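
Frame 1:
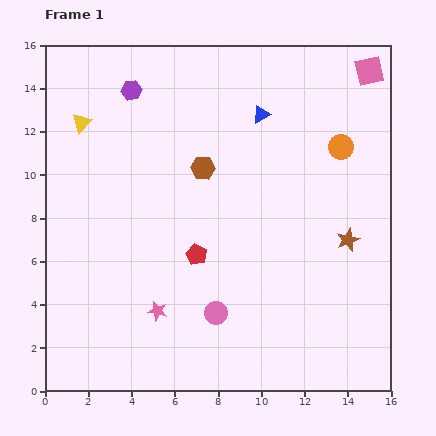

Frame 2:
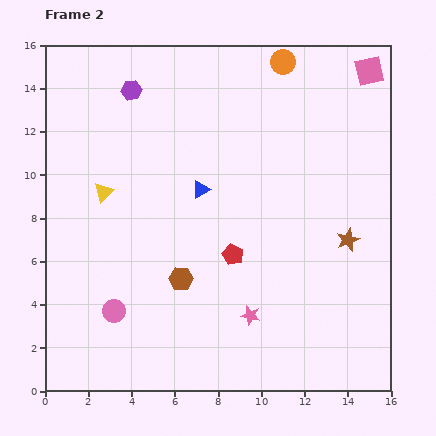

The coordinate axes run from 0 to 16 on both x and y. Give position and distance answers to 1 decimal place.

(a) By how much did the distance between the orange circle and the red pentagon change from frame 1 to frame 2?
+0.8

Distance in frame 1: 8.4. Distance in frame 2: 9.2.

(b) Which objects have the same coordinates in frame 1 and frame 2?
the pink square, the brown star, the purple hexagon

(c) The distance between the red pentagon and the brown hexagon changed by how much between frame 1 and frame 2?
-1.4

Distance in frame 1: 4.0. Distance in frame 2: 2.6.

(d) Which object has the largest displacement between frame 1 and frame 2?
the brown hexagon

(moved 5.2; next 4.7)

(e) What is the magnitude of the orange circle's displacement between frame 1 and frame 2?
4.7

The orange circle moved from (13.7, 11.3) to (11.0, 15.2), a distance of √(2.7² + 3.9²) ≈ 4.7.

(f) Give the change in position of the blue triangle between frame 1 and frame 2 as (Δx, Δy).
(-2.8, -3.5)

The blue triangle was at (10.0, 12.8) in frame 1 and (7.2, 9.3) in frame 2.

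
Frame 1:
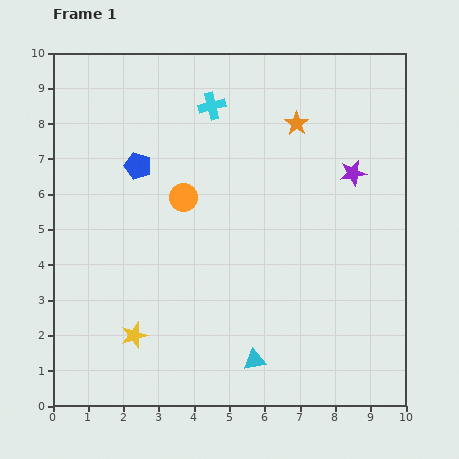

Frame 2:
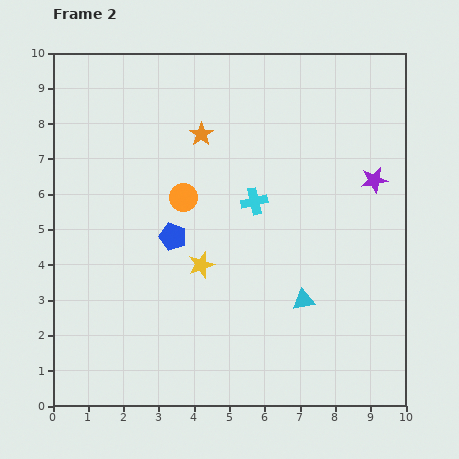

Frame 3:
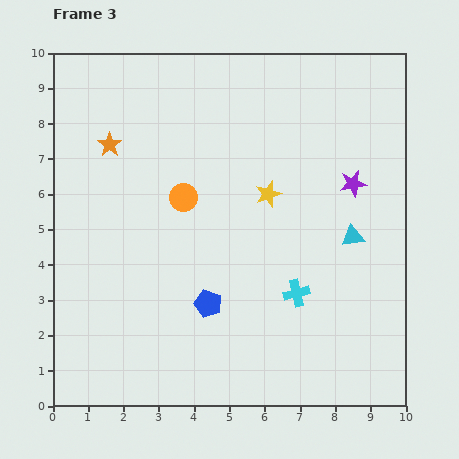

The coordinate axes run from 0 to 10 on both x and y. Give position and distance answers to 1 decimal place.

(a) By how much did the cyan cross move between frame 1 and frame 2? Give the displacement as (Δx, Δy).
(1.2, -2.7)

The cyan cross was at (4.5, 8.5) in frame 1 and (5.7, 5.8) in frame 2.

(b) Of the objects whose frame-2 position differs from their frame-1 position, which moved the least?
the purple star

(moved 0.6)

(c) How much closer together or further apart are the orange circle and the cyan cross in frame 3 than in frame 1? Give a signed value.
+1.5

Distance in frame 1: 2.7. Distance in frame 3: 4.2.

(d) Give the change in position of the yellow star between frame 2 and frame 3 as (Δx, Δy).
(1.9, 2.0)

The yellow star was at (4.2, 4.0) in frame 2 and (6.1, 6.0) in frame 3.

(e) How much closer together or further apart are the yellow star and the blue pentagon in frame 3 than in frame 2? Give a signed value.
+2.4

Distance in frame 2: 1.1. Distance in frame 3: 3.5.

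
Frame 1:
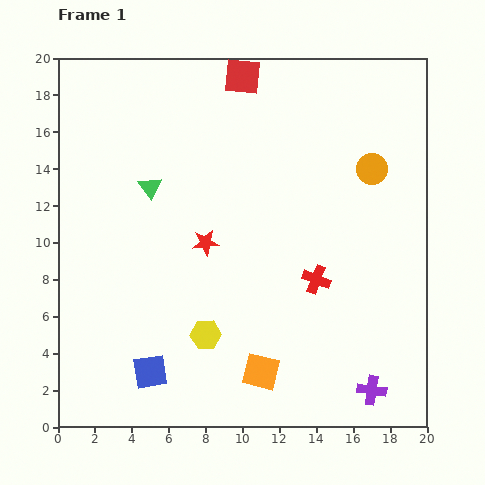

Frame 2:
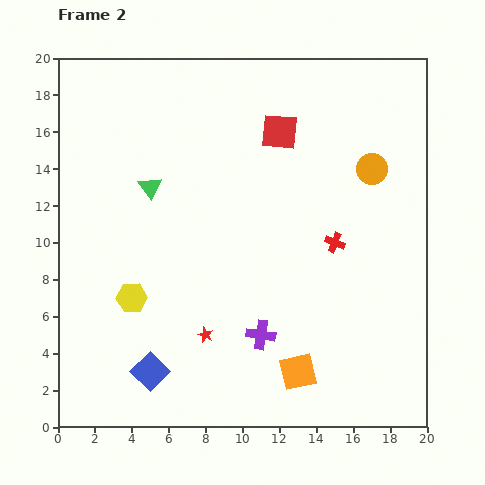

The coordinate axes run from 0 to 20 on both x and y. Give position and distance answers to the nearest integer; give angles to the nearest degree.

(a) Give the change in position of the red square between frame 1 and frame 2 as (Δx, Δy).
(2, -3)

The red square was at (10, 19) in frame 1 and (12, 16) in frame 2.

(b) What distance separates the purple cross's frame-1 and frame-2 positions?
7

The purple cross moved from (17, 2) to (11, 5), a distance of √(6² + 3²) ≈ 7.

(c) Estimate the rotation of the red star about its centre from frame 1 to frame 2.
29° clockwise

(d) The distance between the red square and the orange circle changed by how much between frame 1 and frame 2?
-4

Distance in frame 1: 9. Distance in frame 2: 5.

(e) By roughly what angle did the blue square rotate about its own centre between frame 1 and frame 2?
36° counter-clockwise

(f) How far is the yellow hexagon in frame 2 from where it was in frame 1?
4

The yellow hexagon moved from (8, 5) to (4, 7), a distance of √(4² + 2²) ≈ 4.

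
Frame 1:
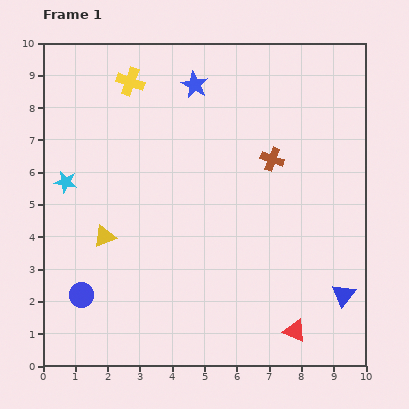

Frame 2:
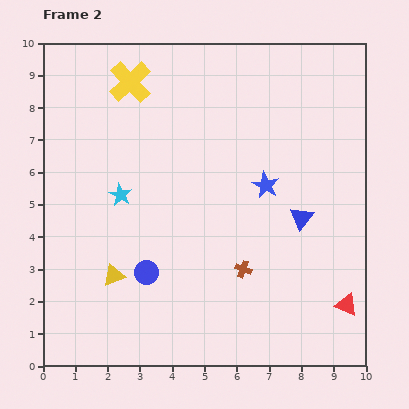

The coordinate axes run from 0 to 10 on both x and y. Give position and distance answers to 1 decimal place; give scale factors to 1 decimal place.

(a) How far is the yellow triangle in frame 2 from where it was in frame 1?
1.2

The yellow triangle moved from (1.9, 4.0) to (2.2, 2.8), a distance of √(0.3² + 1.2²) ≈ 1.2.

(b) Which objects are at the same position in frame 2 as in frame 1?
the yellow cross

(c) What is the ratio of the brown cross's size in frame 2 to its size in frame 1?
0.7×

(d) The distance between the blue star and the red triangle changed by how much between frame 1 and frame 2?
-3.7

Distance in frame 1: 8.2. Distance in frame 2: 4.5.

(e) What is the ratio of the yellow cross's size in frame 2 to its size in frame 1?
1.5×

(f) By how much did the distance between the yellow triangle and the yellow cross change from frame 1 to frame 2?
+1.1

Distance in frame 1: 4.9. Distance in frame 2: 6.0.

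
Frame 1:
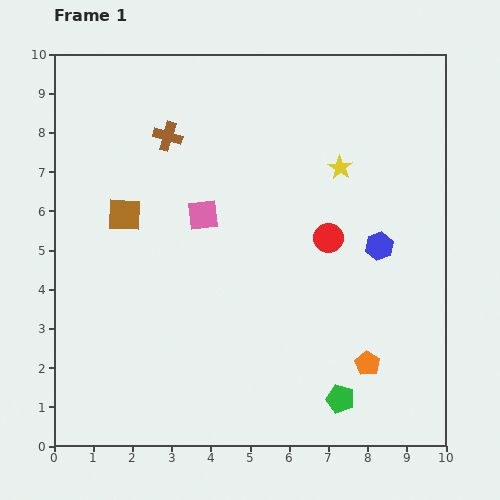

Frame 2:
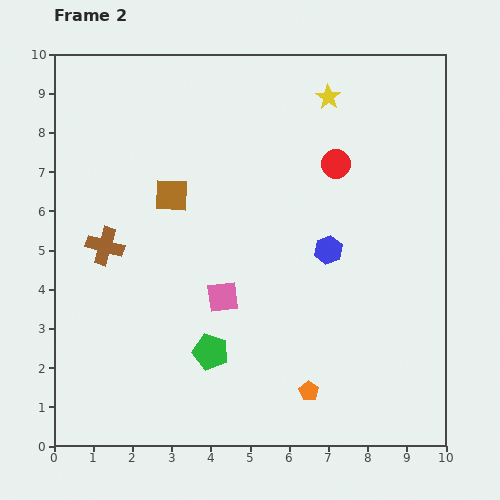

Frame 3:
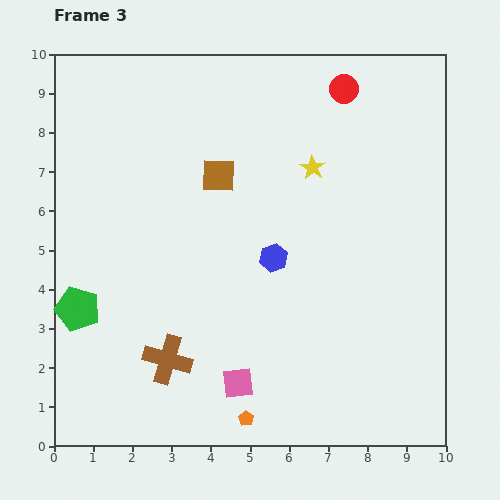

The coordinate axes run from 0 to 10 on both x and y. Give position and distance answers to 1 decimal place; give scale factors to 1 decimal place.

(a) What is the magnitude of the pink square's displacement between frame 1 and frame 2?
2.2

The pink square moved from (3.8, 5.9) to (4.3, 3.8), a distance of √(0.5² + 2.1²) ≈ 2.2.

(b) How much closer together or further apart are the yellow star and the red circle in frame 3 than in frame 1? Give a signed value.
+0.4

Distance in frame 1: 1.8. Distance in frame 3: 2.2.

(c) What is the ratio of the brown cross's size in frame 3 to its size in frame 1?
1.7×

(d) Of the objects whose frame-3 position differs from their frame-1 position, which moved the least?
the yellow star

(moved 0.7)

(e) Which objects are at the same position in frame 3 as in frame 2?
none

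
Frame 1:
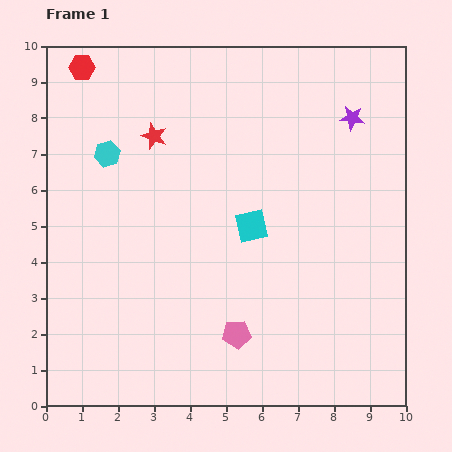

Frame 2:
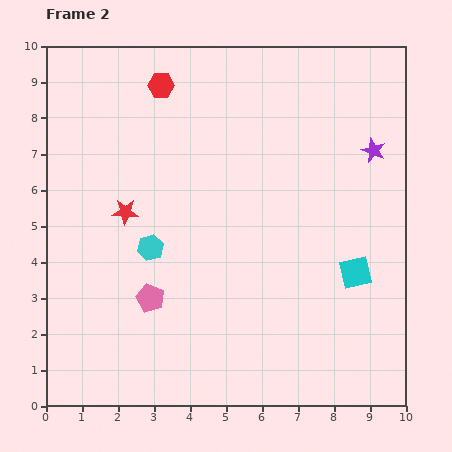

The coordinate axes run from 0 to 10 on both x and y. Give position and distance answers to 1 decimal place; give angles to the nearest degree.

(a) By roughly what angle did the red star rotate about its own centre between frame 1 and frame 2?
16° counter-clockwise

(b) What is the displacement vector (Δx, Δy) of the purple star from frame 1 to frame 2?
(0.6, -0.9)

The purple star was at (8.5, 8.0) in frame 1 and (9.1, 7.1) in frame 2.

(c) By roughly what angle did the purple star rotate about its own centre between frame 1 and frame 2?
15° clockwise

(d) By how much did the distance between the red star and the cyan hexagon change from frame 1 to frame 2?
-0.2

Distance in frame 1: 1.4. Distance in frame 2: 1.2.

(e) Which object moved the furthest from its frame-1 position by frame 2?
the cyan square

(moved 3.2; next 2.9)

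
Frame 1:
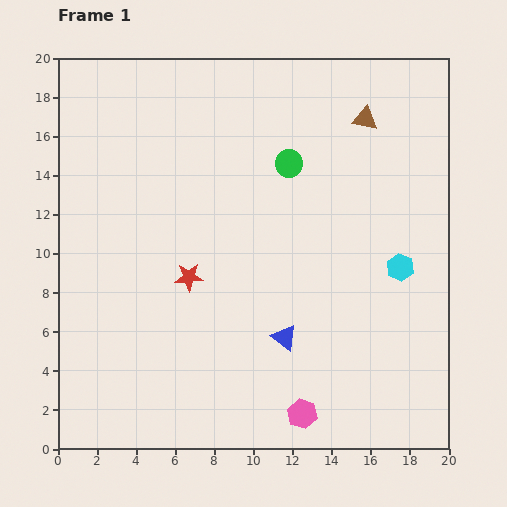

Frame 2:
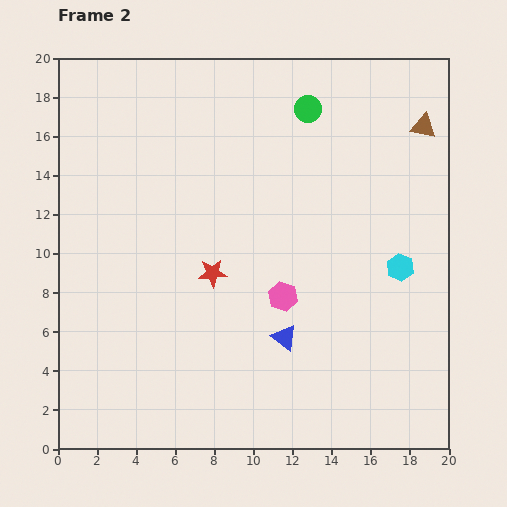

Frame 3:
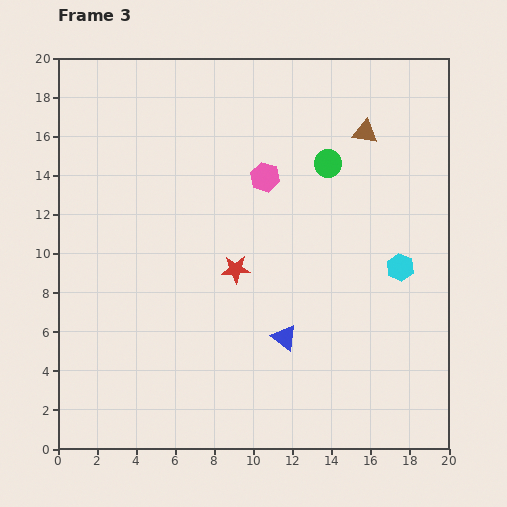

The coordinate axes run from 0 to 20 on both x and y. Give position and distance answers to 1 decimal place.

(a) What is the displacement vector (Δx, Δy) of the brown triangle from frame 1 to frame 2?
(3.0, -0.4)

The brown triangle was at (15.7, 16.9) in frame 1 and (18.7, 16.5) in frame 2.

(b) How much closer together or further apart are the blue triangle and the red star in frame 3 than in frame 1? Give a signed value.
-1.5

Distance in frame 1: 5.8. Distance in frame 3: 4.3.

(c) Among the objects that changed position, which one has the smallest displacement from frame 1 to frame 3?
the brown triangle

(moved 0.7)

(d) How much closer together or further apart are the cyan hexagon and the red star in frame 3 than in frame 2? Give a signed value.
-1.2

Distance in frame 2: 9.6. Distance in frame 3: 8.4.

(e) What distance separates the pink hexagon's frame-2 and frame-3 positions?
6.2

The pink hexagon moved from (11.5, 7.8) to (10.6, 13.9), a distance of √(0.9² + 6.1²) ≈ 6.2.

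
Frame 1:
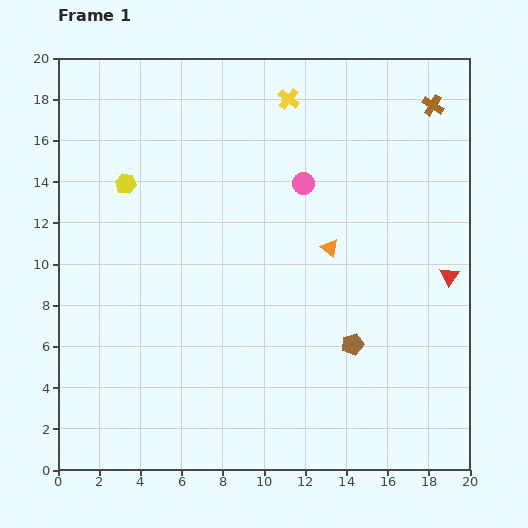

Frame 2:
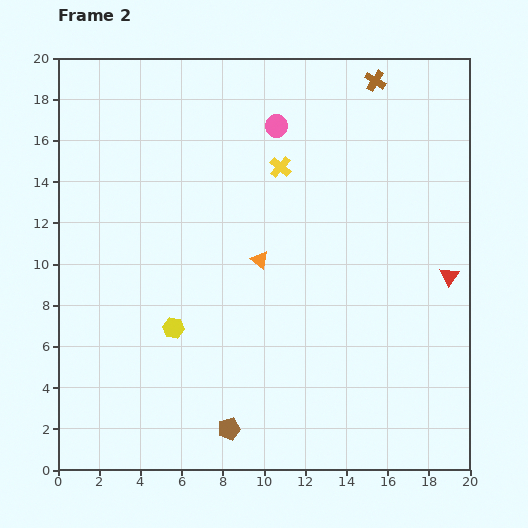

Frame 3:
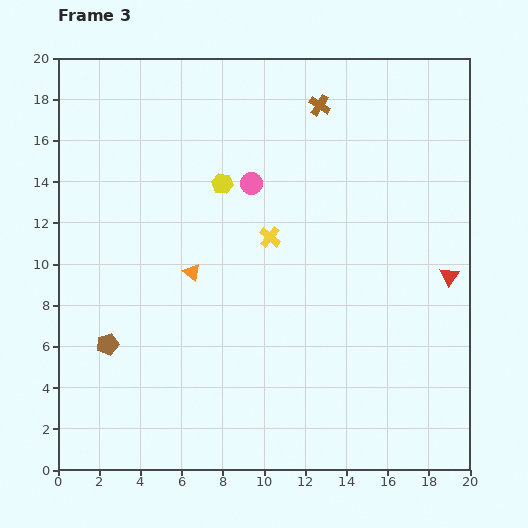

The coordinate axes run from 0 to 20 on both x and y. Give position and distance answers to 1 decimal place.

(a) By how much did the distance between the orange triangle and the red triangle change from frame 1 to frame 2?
+3.2

Distance in frame 1: 6.0. Distance in frame 2: 9.2.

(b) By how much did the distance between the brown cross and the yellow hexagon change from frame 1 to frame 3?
-9.4

Distance in frame 1: 15.4. Distance in frame 3: 6.0.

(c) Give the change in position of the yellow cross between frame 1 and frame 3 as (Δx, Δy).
(-0.9, -6.7)

The yellow cross was at (11.2, 18.0) in frame 1 and (10.3, 11.3) in frame 3.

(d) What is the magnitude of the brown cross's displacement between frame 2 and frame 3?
3.0

The brown cross moved from (15.4, 18.9) to (12.7, 17.7), a distance of √(2.7² + 1.2²) ≈ 3.0.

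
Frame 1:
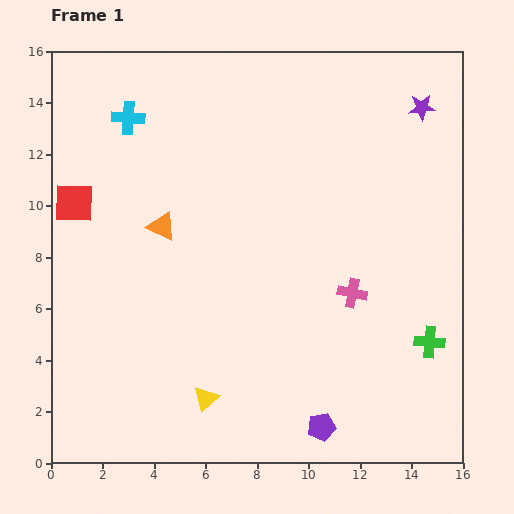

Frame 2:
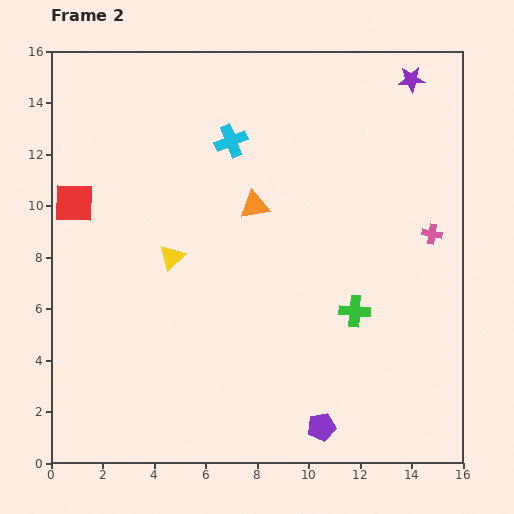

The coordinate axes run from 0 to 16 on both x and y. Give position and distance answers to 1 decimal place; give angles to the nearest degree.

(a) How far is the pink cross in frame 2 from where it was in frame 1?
3.9

The pink cross moved from (11.7, 6.6) to (14.8, 8.9), a distance of √(3.1² + 2.3²) ≈ 3.9.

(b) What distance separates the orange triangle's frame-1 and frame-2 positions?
3.7

The orange triangle moved from (4.3, 9.2) to (7.9, 10.0), a distance of √(3.6² + 0.8²) ≈ 3.7.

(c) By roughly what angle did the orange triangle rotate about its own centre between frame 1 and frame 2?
36° counter-clockwise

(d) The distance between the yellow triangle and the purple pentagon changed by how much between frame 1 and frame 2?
+4.2

Distance in frame 1: 4.6. Distance in frame 2: 8.8.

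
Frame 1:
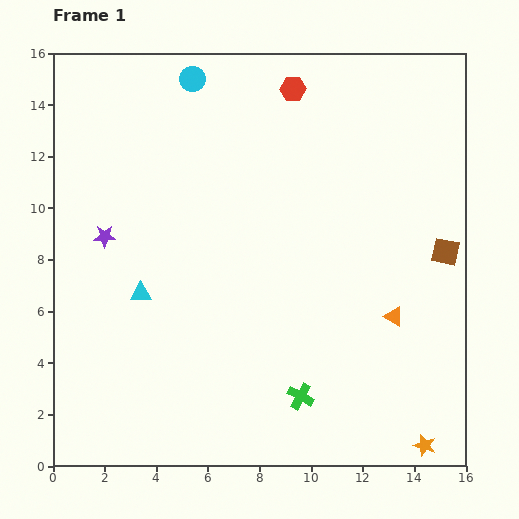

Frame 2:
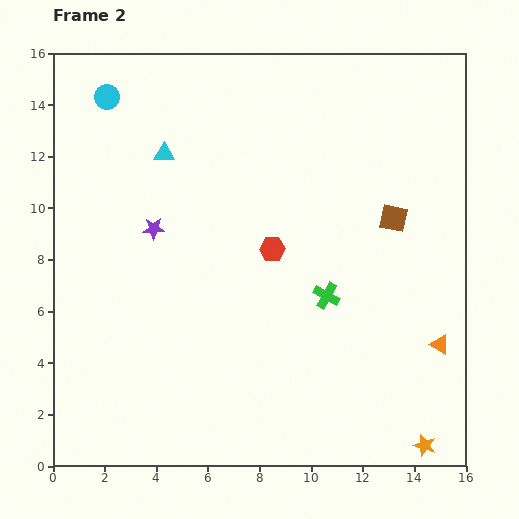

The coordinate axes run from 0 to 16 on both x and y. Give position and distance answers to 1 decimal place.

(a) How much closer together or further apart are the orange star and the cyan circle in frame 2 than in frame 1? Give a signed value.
+1.5

Distance in frame 1: 16.8. Distance in frame 2: 18.3.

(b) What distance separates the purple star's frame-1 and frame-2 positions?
1.9

The purple star moved from (2.0, 8.9) to (3.9, 9.2), a distance of √(1.9² + 0.3²) ≈ 1.9.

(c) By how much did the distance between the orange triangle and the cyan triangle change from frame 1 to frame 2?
+3.2

Distance in frame 1: 9.8. Distance in frame 2: 13.0.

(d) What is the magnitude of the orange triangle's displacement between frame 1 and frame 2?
2.1

The orange triangle moved from (13.2, 5.8) to (15.0, 4.7), a distance of √(1.8² + 1.1²) ≈ 2.1.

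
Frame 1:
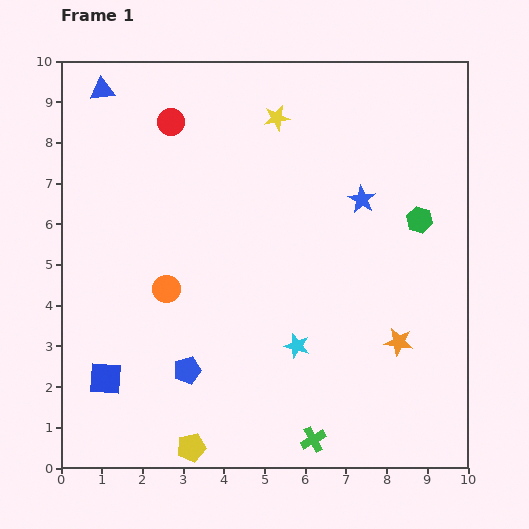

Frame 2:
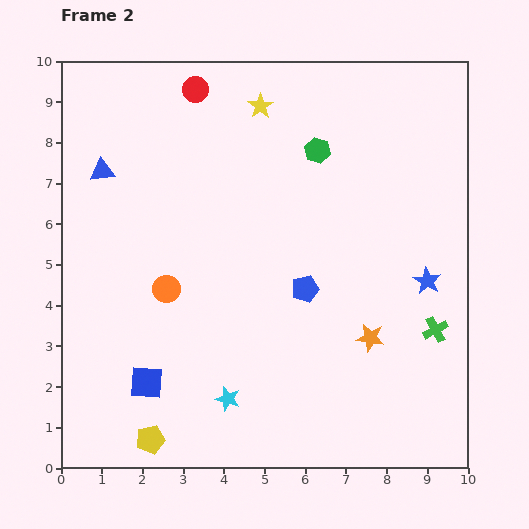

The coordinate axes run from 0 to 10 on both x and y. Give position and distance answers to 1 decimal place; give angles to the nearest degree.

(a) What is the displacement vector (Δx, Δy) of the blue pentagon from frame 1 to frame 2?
(2.9, 2.0)

The blue pentagon was at (3.1, 2.4) in frame 1 and (6.0, 4.4) in frame 2.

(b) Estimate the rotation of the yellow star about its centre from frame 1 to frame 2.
21° counter-clockwise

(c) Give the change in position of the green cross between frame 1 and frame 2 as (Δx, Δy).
(3.0, 2.7)

The green cross was at (6.2, 0.7) in frame 1 and (9.2, 3.4) in frame 2.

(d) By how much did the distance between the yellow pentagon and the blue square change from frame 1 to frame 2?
-1.3

Distance in frame 1: 2.7. Distance in frame 2: 1.4.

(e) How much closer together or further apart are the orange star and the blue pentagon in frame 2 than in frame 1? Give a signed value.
-3.2

Distance in frame 1: 5.2. Distance in frame 2: 2.0.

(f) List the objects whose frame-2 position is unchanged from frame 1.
the orange circle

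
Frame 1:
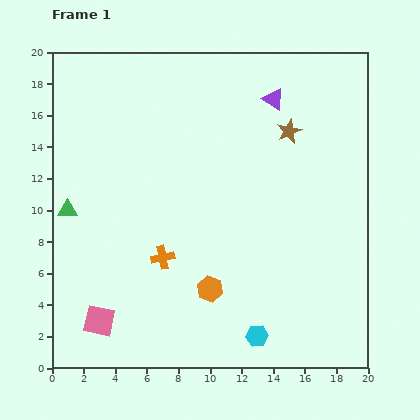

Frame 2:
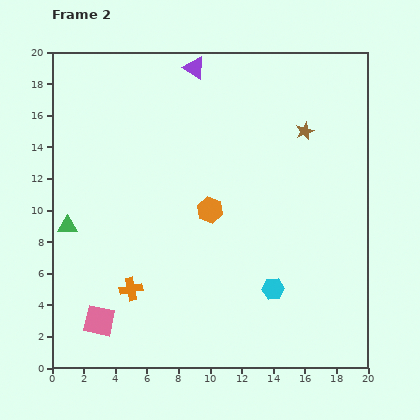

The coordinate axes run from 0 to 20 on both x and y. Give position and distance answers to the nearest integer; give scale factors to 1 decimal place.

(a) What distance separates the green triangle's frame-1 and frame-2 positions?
1

The green triangle moved from (1, 10) to (1, 9), a distance of √(0² + 1²) ≈ 1.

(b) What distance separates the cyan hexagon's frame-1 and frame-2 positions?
3

The cyan hexagon moved from (13, 2) to (14, 5), a distance of √(1² + 3²) ≈ 3.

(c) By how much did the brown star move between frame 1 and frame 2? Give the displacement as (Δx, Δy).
(1, 0)

The brown star was at (15, 15) in frame 1 and (16, 15) in frame 2.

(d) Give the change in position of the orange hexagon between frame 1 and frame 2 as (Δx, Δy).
(0, 5)

The orange hexagon was at (10, 5) in frame 1 and (10, 10) in frame 2.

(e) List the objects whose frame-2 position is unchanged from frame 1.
the pink square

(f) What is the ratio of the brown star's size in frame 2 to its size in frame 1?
0.7×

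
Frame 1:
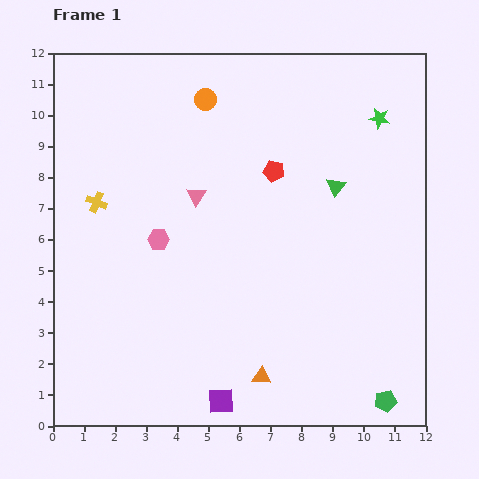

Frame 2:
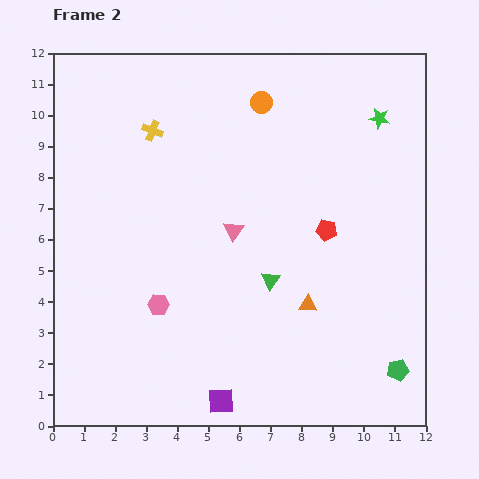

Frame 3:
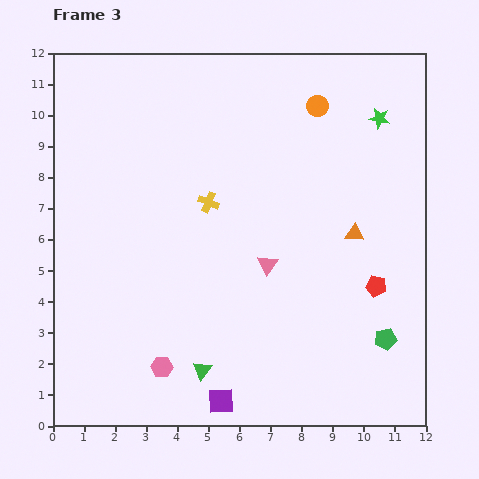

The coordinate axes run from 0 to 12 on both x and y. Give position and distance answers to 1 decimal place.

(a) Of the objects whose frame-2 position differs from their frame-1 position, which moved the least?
the green pentagon

(moved 1.1)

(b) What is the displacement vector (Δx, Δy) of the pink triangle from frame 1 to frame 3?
(2.3, -2.2)

The pink triangle was at (4.6, 7.4) in frame 1 and (6.9, 5.2) in frame 3.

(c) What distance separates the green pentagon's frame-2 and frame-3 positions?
1.1

The green pentagon moved from (11.1, 1.8) to (10.7, 2.8), a distance of √(0.4² + 1.0²) ≈ 1.1.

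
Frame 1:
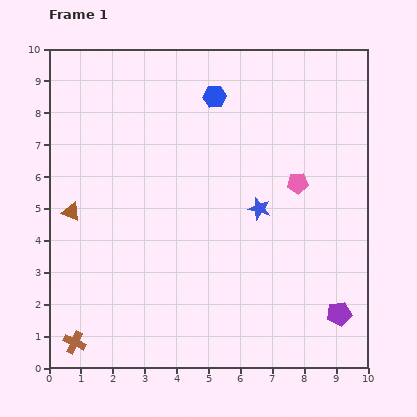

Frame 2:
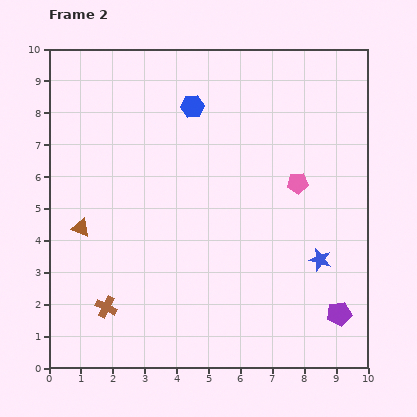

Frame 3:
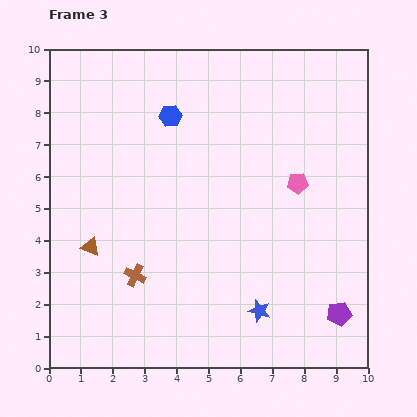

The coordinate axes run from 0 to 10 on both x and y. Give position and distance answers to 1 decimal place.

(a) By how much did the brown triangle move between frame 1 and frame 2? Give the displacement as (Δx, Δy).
(0.3, -0.5)

The brown triangle was at (0.7, 4.9) in frame 1 and (1.0, 4.4) in frame 2.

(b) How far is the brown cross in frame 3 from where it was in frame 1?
2.8

The brown cross moved from (0.8, 0.8) to (2.7, 2.9), a distance of √(1.9² + 2.1²) ≈ 2.8.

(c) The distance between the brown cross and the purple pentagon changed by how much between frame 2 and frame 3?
-0.8

Distance in frame 2: 7.3. Distance in frame 3: 6.5.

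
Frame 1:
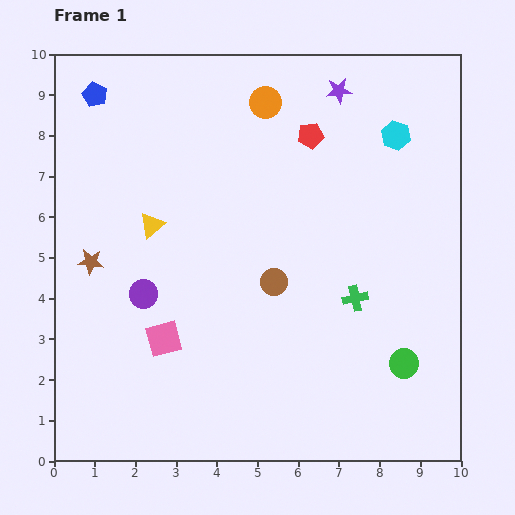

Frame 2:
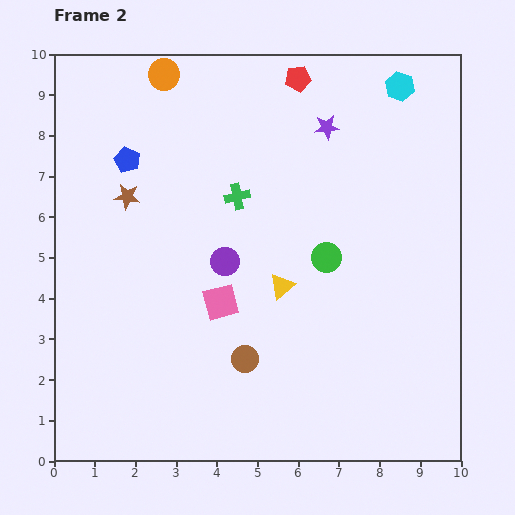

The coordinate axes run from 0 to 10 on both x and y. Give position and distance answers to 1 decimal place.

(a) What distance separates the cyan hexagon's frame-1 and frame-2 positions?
1.2

The cyan hexagon moved from (8.4, 8.0) to (8.5, 9.2), a distance of √(0.1² + 1.2²) ≈ 1.2.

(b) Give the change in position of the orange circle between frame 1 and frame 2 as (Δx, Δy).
(-2.5, 0.7)

The orange circle was at (5.2, 8.8) in frame 1 and (2.7, 9.5) in frame 2.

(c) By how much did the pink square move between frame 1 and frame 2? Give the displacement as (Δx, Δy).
(1.4, 0.9)

The pink square was at (2.7, 3.0) in frame 1 and (4.1, 3.9) in frame 2.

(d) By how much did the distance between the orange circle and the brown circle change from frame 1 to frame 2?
+2.9

Distance in frame 1: 4.4. Distance in frame 2: 7.3.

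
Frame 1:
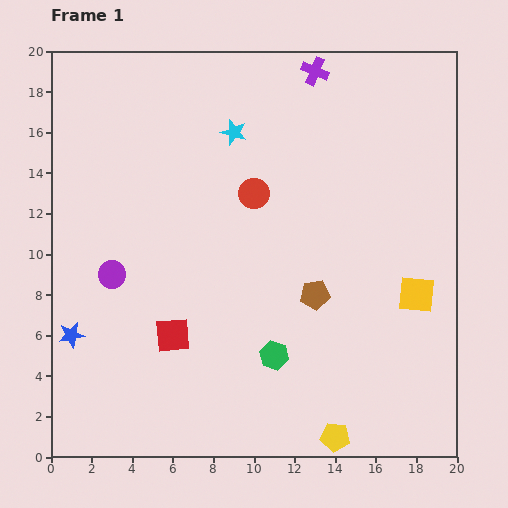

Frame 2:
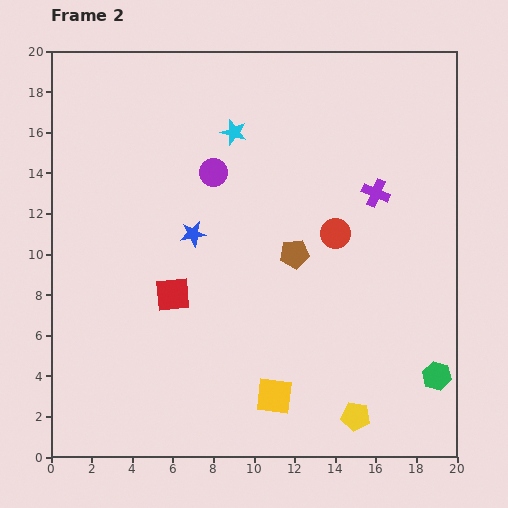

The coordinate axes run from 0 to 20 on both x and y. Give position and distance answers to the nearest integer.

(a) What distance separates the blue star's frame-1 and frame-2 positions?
8

The blue star moved from (1, 6) to (7, 11), a distance of √(6² + 5²) ≈ 8.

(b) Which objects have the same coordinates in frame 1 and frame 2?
the cyan star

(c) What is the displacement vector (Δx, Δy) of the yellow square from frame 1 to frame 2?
(-7, -5)

The yellow square was at (18, 8) in frame 1 and (11, 3) in frame 2.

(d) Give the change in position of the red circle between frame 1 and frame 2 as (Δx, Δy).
(4, -2)

The red circle was at (10, 13) in frame 1 and (14, 11) in frame 2.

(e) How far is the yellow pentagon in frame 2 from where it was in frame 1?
1

The yellow pentagon moved from (14, 1) to (15, 2), a distance of √(1² + 1²) ≈ 1.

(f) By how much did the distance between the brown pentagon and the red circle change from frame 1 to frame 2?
-4

Distance in frame 1: 6. Distance in frame 2: 2.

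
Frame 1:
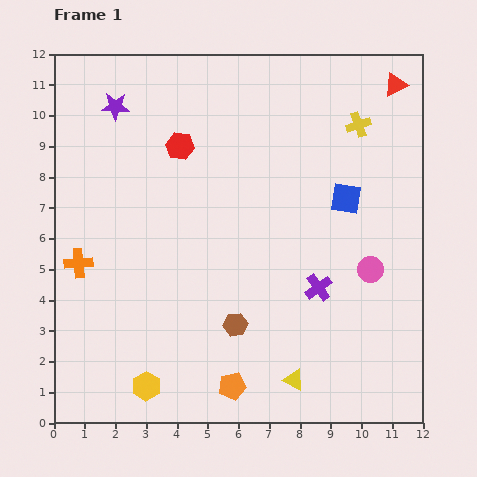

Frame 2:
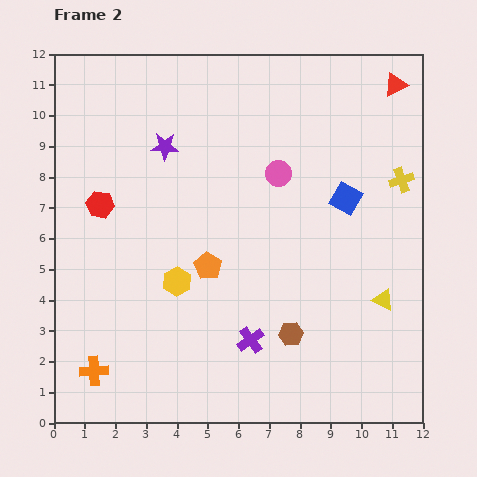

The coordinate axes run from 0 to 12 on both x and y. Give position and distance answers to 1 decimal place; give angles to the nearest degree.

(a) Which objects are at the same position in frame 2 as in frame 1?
the red triangle, the blue square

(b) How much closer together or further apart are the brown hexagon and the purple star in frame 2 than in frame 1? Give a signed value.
-0.8

Distance in frame 1: 8.1. Distance in frame 2: 7.3.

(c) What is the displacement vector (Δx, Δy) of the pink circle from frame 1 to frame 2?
(-3.0, 3.1)

The pink circle was at (10.3, 5.0) in frame 1 and (7.3, 8.1) in frame 2.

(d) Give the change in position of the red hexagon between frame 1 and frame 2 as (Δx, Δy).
(-2.6, -1.9)

The red hexagon was at (4.1, 9.0) in frame 1 and (1.5, 7.1) in frame 2.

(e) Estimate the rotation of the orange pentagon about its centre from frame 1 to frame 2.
30° counter-clockwise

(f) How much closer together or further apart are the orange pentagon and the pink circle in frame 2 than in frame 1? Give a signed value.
-2.1

Distance in frame 1: 5.9. Distance in frame 2: 3.8.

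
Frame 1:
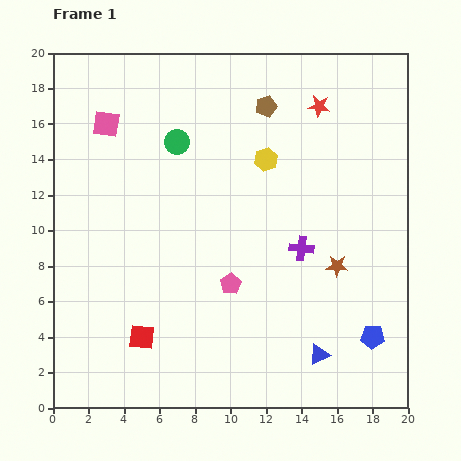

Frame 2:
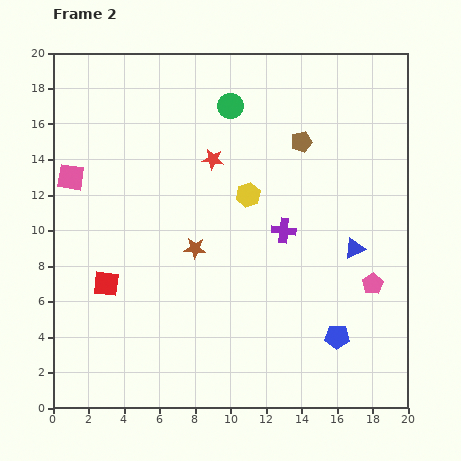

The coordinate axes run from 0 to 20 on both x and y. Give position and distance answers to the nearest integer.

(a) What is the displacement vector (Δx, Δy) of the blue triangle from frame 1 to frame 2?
(2, 6)

The blue triangle was at (15, 3) in frame 1 and (17, 9) in frame 2.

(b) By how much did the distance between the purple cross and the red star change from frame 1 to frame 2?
-2

Distance in frame 1: 8. Distance in frame 2: 6.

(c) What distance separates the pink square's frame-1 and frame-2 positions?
4

The pink square moved from (3, 16) to (1, 13), a distance of √(2² + 3²) ≈ 4.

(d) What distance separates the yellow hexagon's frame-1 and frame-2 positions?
2

The yellow hexagon moved from (12, 14) to (11, 12), a distance of √(1² + 2²) ≈ 2.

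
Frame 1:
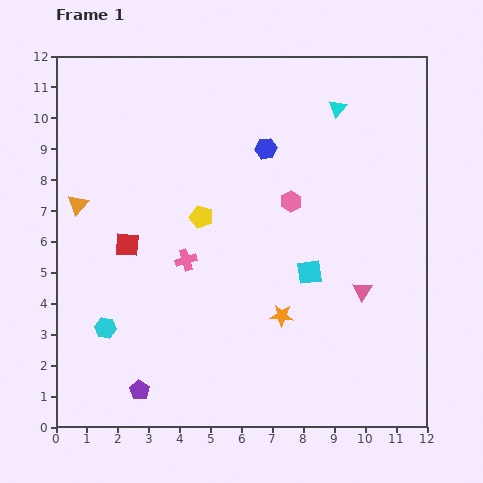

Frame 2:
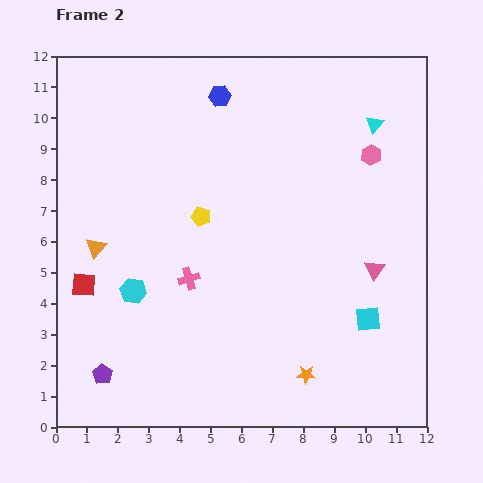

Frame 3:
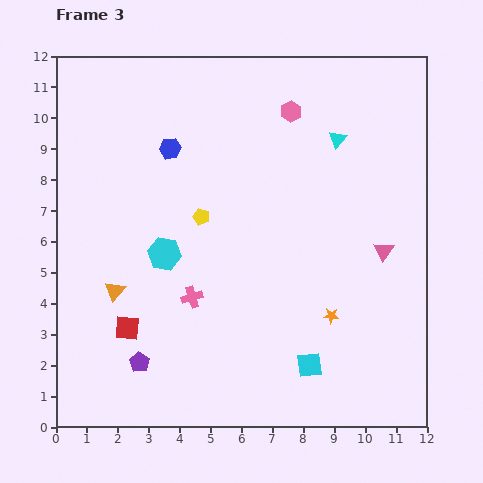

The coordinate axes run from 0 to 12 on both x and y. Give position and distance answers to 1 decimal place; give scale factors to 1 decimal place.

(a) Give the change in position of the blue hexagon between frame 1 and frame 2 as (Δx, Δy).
(-1.5, 1.7)

The blue hexagon was at (6.8, 9.0) in frame 1 and (5.3, 10.7) in frame 2.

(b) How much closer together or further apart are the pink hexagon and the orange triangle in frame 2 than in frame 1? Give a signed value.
+2.5

Distance in frame 1: 6.9. Distance in frame 2: 9.4.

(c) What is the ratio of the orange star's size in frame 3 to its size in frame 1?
0.7×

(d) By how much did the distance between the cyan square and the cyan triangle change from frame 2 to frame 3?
+1.1

Distance in frame 2: 6.3. Distance in frame 3: 7.4.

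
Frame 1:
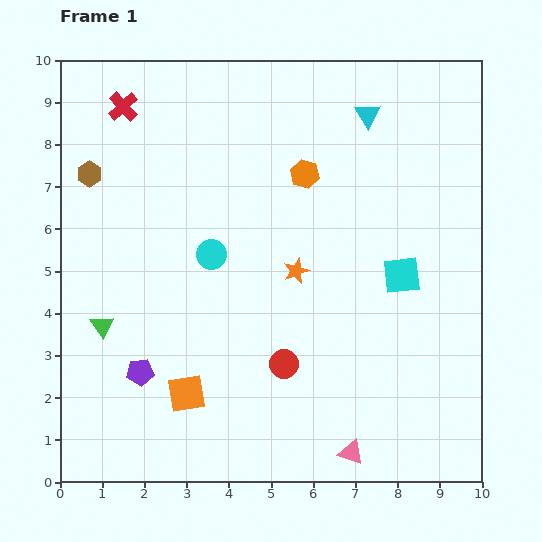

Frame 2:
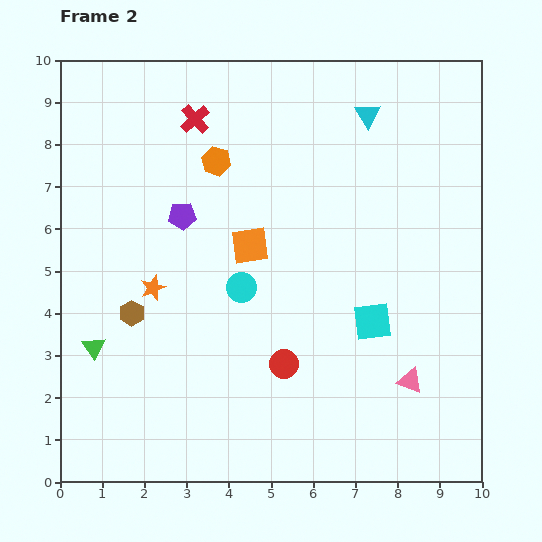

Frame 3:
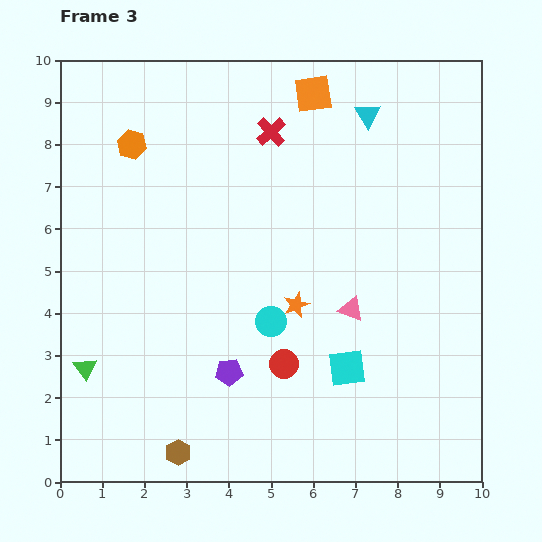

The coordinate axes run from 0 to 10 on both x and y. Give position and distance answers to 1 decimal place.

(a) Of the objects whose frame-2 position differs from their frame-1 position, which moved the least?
the green triangle

(moved 0.5)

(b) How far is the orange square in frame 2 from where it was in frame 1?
3.8

The orange square moved from (3.0, 2.1) to (4.5, 5.6), a distance of √(1.5² + 3.5²) ≈ 3.8.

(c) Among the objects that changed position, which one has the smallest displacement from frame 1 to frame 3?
the orange star

(moved 0.8)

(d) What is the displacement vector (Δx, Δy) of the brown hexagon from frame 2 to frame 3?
(1.1, -3.3)

The brown hexagon was at (1.7, 4.0) in frame 2 and (2.8, 0.7) in frame 3.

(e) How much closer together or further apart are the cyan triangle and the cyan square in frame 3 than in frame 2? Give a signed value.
+1.1

Distance in frame 2: 4.9. Distance in frame 3: 6.0.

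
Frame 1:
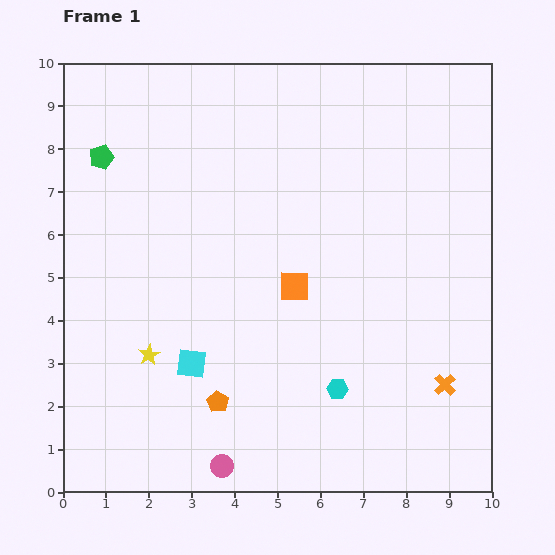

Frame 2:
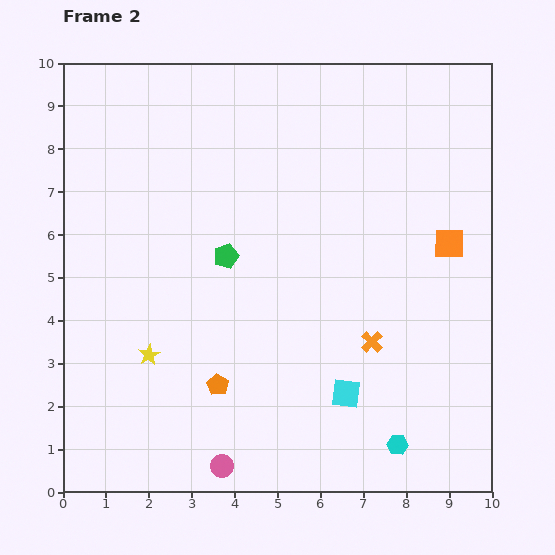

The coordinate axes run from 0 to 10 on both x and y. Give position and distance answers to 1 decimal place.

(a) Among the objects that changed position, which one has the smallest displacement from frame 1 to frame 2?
the orange pentagon

(moved 0.4)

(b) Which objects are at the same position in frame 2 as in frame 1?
the pink circle, the yellow star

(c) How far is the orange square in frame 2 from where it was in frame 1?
3.7

The orange square moved from (5.4, 4.8) to (9.0, 5.8), a distance of √(3.6² + 1.0²) ≈ 3.7.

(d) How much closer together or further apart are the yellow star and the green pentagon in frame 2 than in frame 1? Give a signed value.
-1.8

Distance in frame 1: 4.7. Distance in frame 2: 2.9.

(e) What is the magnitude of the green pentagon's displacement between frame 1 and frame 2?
3.7

The green pentagon moved from (0.9, 7.8) to (3.8, 5.5), a distance of √(2.9² + 2.3²) ≈ 3.7.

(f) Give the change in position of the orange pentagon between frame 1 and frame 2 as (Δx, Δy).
(0.0, 0.4)

The orange pentagon was at (3.6, 2.1) in frame 1 and (3.6, 2.5) in frame 2.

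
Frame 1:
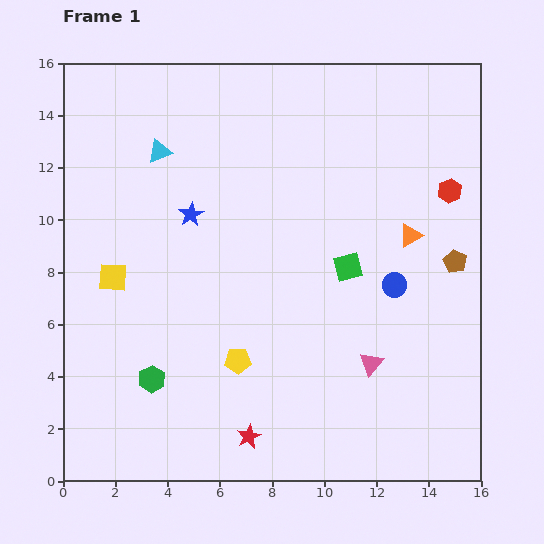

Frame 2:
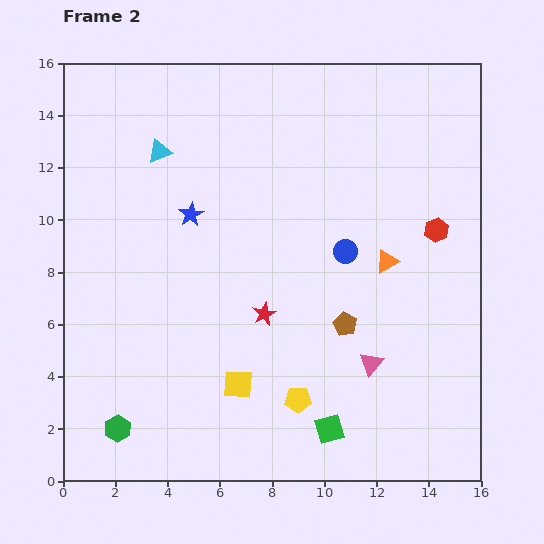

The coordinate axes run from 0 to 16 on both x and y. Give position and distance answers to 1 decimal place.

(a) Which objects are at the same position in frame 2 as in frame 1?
the blue star, the cyan triangle, the pink triangle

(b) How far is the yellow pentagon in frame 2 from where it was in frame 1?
2.7

The yellow pentagon moved from (6.7, 4.6) to (9.0, 3.1), a distance of √(2.3² + 1.5²) ≈ 2.7.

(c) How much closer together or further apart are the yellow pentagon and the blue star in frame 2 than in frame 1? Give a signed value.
+2.3

Distance in frame 1: 5.9. Distance in frame 2: 8.2.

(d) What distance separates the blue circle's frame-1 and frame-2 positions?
2.3

The blue circle moved from (12.7, 7.5) to (10.8, 8.8), a distance of √(1.9² + 1.3²) ≈ 2.3.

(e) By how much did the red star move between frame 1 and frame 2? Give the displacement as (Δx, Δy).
(0.6, 4.7)

The red star was at (7.1, 1.7) in frame 1 and (7.7, 6.4) in frame 2.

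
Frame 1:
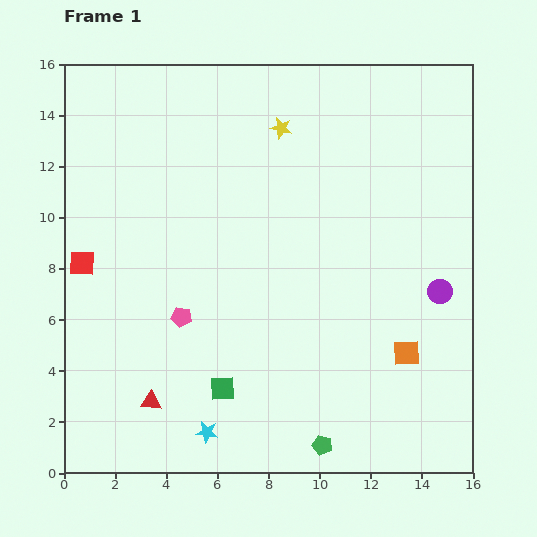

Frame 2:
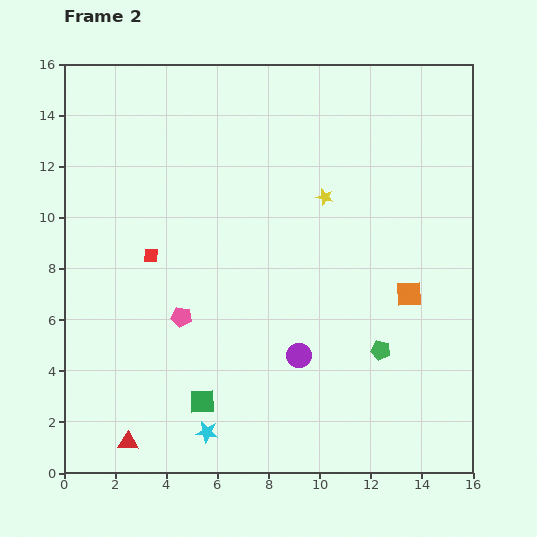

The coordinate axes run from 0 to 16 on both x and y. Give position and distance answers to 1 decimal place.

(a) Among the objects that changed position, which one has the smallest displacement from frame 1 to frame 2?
the green square

(moved 0.9)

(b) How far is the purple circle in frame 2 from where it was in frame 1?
6.0

The purple circle moved from (14.7, 7.1) to (9.2, 4.6), a distance of √(5.5² + 2.5²) ≈ 6.0.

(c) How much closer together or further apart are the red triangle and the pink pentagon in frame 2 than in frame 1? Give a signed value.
+1.8

Distance in frame 1: 3.5. Distance in frame 2: 5.3.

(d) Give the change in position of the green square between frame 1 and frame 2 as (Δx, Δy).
(-0.8, -0.5)

The green square was at (6.2, 3.3) in frame 1 and (5.4, 2.8) in frame 2.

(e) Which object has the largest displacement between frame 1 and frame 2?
the purple circle

(moved 6.0; next 4.4)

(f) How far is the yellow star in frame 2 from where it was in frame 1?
3.2

The yellow star moved from (8.5, 13.5) to (10.2, 10.8), a distance of √(1.7² + 2.7²) ≈ 3.2.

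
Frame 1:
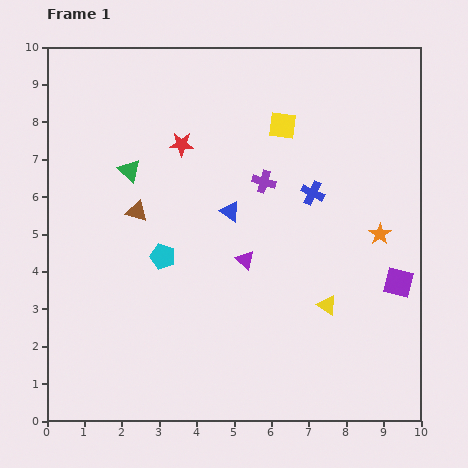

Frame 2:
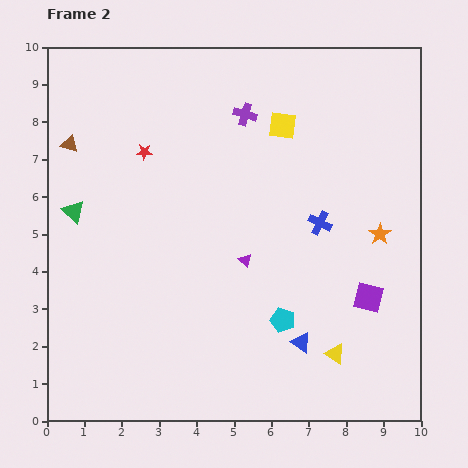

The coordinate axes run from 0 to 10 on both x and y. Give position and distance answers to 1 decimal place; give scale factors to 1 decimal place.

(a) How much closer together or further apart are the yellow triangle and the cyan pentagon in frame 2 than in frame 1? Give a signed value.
-2.9

Distance in frame 1: 4.6. Distance in frame 2: 1.7.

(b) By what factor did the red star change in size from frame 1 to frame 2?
0.7×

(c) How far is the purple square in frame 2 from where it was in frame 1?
0.9

The purple square moved from (9.4, 3.7) to (8.6, 3.3), a distance of √(0.8² + 0.4²) ≈ 0.9.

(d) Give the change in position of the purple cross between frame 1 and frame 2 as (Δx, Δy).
(-0.5, 1.8)

The purple cross was at (5.8, 6.4) in frame 1 and (5.3, 8.2) in frame 2.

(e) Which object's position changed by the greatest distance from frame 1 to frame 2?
the blue triangle

(moved 4.0; next 3.6)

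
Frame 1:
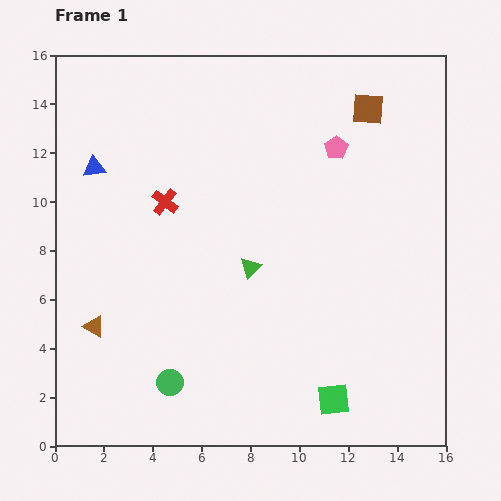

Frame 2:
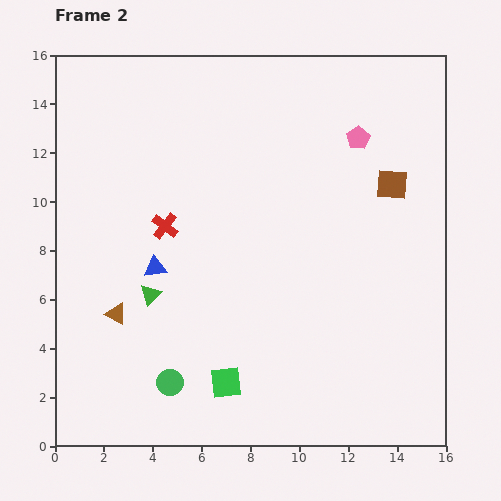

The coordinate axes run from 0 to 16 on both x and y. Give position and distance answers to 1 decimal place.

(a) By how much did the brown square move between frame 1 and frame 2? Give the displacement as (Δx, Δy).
(1.0, -3.1)

The brown square was at (12.8, 13.8) in frame 1 and (13.8, 10.7) in frame 2.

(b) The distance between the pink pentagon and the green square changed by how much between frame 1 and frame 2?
+1.1

Distance in frame 1: 10.3. Distance in frame 2: 11.4.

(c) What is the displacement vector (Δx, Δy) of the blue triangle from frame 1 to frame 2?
(2.5, -4.1)

The blue triangle was at (1.6, 11.4) in frame 1 and (4.1, 7.3) in frame 2.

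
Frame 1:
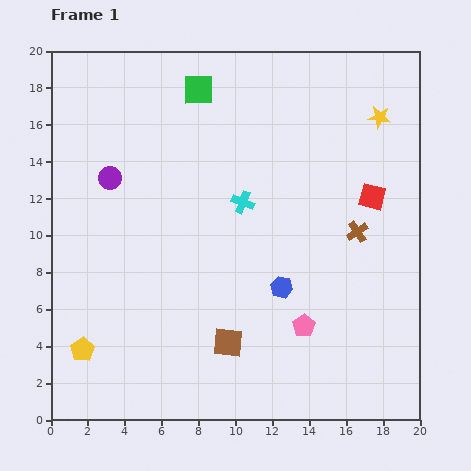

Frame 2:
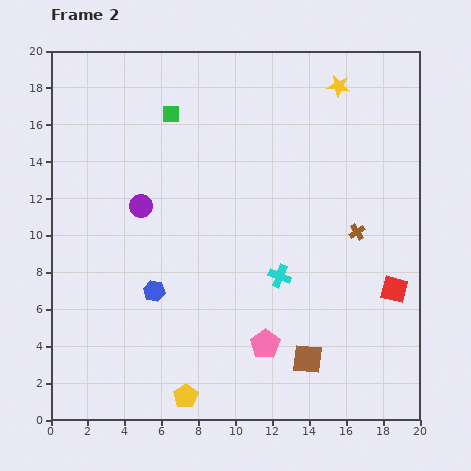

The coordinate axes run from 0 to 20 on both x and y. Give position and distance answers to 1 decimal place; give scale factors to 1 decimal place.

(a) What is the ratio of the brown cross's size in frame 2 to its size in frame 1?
0.8×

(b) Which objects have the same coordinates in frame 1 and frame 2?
the brown cross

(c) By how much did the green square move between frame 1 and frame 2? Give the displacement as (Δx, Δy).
(-1.5, -1.3)

The green square was at (8.0, 17.9) in frame 1 and (6.5, 16.6) in frame 2.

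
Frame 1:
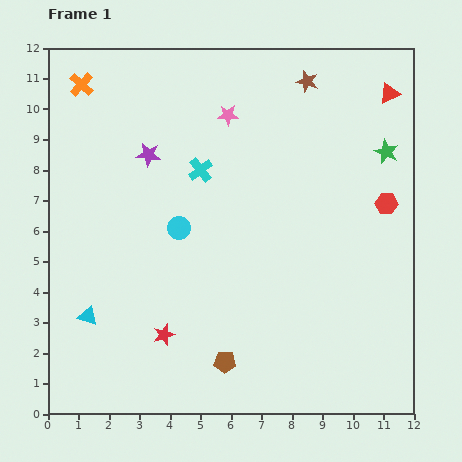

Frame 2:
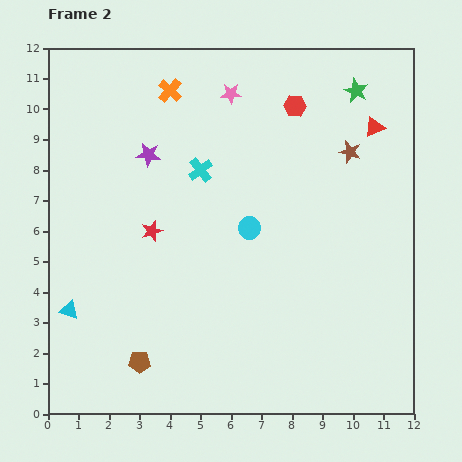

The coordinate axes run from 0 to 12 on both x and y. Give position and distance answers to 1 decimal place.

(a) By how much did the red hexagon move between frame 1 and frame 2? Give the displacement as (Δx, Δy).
(-3.0, 3.2)

The red hexagon was at (11.1, 6.9) in frame 1 and (8.1, 10.1) in frame 2.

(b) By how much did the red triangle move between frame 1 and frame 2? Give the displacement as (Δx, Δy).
(-0.5, -1.1)

The red triangle was at (11.2, 10.5) in frame 1 and (10.7, 9.4) in frame 2.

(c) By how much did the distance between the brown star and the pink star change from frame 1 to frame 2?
+1.5

Distance in frame 1: 2.8. Distance in frame 2: 4.3.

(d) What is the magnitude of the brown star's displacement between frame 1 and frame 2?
2.7

The brown star moved from (8.5, 10.9) to (9.9, 8.6), a distance of √(1.4² + 2.3²) ≈ 2.7.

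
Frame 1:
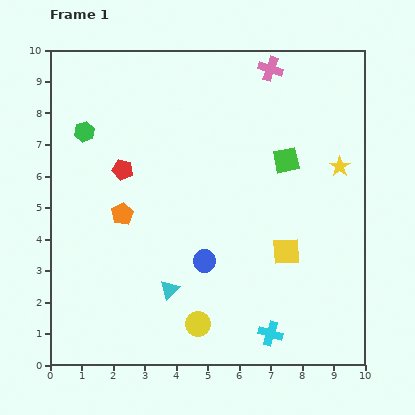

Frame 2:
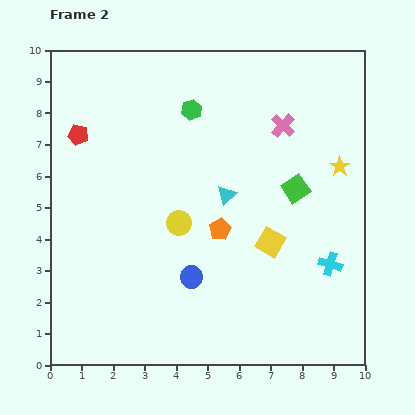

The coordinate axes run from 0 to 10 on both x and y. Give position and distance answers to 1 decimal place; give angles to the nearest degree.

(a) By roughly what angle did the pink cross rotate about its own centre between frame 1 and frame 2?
25° clockwise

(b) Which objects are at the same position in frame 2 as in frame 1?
the yellow star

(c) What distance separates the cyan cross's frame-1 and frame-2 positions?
2.9

The cyan cross moved from (7.0, 1.0) to (8.9, 3.2), a distance of √(1.9² + 2.2²) ≈ 2.9.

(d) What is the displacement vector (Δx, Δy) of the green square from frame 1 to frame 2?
(0.3, -0.9)

The green square was at (7.5, 6.5) in frame 1 and (7.8, 5.6) in frame 2.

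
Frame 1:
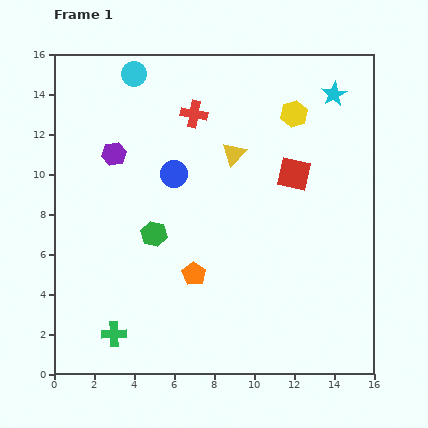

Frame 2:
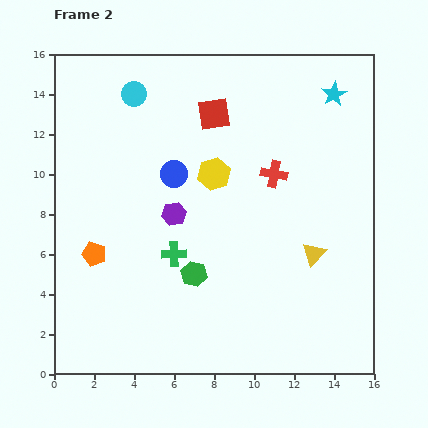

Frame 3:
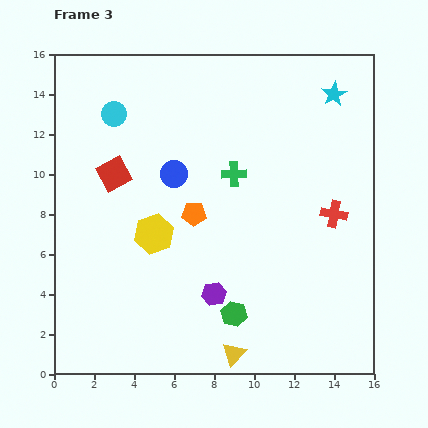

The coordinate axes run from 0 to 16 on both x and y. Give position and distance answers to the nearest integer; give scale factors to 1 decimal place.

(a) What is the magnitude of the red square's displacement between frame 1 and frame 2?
5

The red square moved from (12, 10) to (8, 13), a distance of √(4² + 3²) ≈ 5.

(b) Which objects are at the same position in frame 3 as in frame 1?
the cyan star, the blue circle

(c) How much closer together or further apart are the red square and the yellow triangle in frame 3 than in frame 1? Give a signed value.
+8

Distance in frame 1: 3. Distance in frame 3: 11.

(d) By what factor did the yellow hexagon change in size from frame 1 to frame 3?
1.5×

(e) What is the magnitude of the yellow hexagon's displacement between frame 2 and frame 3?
4

The yellow hexagon moved from (8, 10) to (5, 7), a distance of √(3² + 3²) ≈ 4.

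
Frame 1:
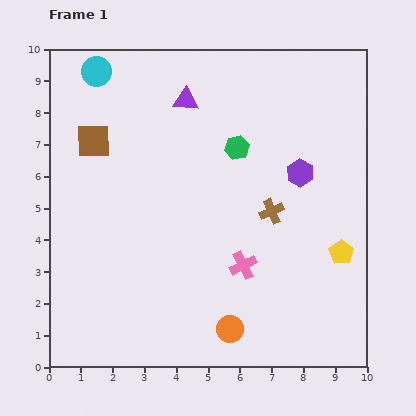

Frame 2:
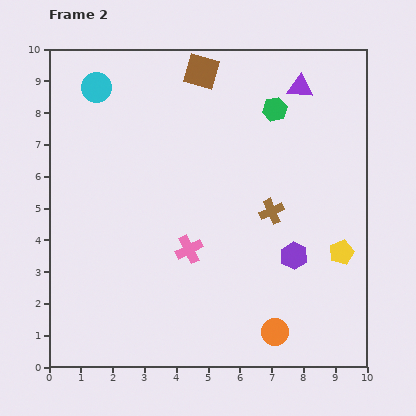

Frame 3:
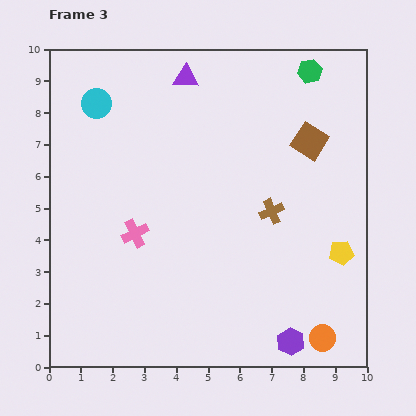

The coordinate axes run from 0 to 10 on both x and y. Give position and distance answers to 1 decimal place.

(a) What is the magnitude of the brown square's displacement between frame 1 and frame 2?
4.0

The brown square moved from (1.4, 7.1) to (4.8, 9.3), a distance of √(3.4² + 2.2²) ≈ 4.0.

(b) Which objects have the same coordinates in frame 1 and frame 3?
the brown cross, the yellow pentagon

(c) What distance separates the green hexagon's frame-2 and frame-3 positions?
1.6

The green hexagon moved from (7.1, 8.1) to (8.2, 9.3), a distance of √(1.1² + 1.2²) ≈ 1.6.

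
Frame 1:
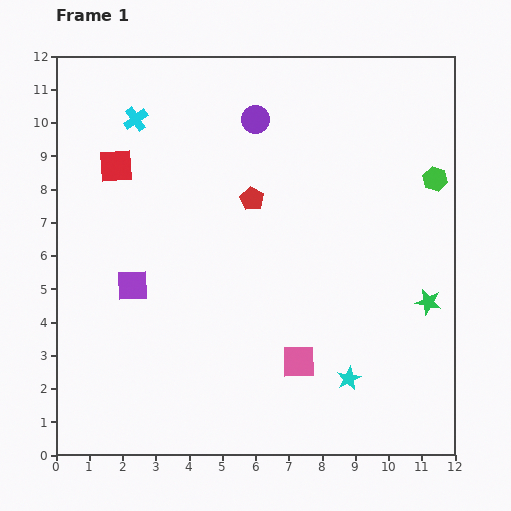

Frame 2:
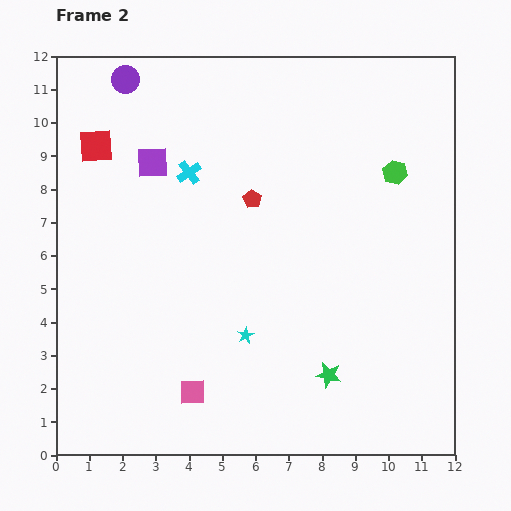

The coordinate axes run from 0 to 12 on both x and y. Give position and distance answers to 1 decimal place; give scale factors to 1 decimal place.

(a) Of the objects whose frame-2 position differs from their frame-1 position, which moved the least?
the red square

(moved 0.8)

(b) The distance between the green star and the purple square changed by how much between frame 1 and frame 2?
-0.6

Distance in frame 1: 8.9. Distance in frame 2: 8.3.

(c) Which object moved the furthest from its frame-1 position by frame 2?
the purple circle

(moved 4.1; next 3.7)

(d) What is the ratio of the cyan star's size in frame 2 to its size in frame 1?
0.7×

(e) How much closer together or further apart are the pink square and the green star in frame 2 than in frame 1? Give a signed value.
-0.2

Distance in frame 1: 4.3. Distance in frame 2: 4.1.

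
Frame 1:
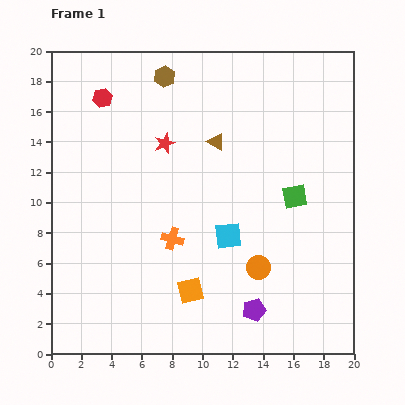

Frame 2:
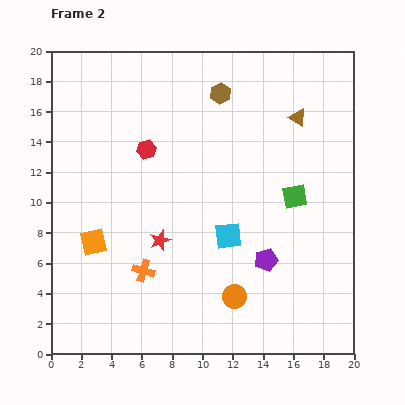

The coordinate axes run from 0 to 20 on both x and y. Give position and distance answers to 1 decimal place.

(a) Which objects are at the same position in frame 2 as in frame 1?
the green square, the cyan square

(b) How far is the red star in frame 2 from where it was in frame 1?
6.4

The red star moved from (7.5, 13.9) to (7.2, 7.5), a distance of √(0.3² + 6.4²) ≈ 6.4.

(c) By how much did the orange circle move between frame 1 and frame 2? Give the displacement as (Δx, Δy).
(-1.6, -1.9)

The orange circle was at (13.7, 5.7) in frame 1 and (12.1, 3.8) in frame 2.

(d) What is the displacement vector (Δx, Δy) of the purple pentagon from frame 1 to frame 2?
(0.8, 3.3)

The purple pentagon was at (13.4, 2.9) in frame 1 and (14.2, 6.2) in frame 2.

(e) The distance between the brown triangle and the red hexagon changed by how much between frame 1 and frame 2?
+2.2

Distance in frame 1: 8.0. Distance in frame 2: 10.2.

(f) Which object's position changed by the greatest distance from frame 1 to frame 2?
the orange square

(moved 7.2; next 6.4)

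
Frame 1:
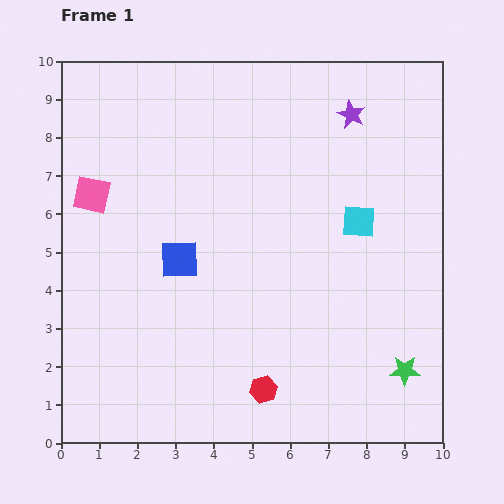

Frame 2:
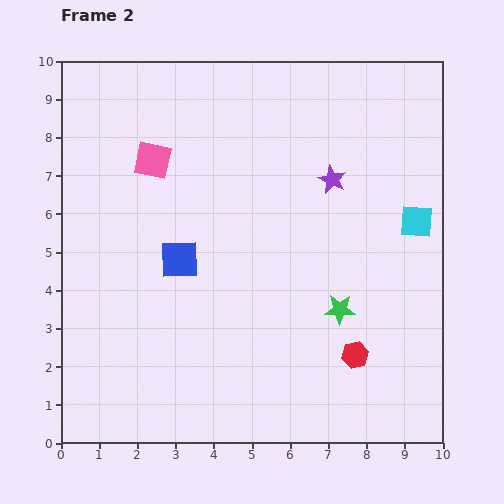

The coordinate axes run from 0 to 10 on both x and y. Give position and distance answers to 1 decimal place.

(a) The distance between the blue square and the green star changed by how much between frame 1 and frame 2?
-2.2

Distance in frame 1: 6.6. Distance in frame 2: 4.4.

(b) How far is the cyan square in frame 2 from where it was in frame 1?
1.5

The cyan square moved from (7.8, 5.8) to (9.3, 5.8), a distance of √(1.5² + 0.0²) ≈ 1.5.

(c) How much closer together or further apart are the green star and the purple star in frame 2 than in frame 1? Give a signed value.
-3.4

Distance in frame 1: 6.8. Distance in frame 2: 3.4.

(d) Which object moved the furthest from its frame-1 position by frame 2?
the red hexagon

(moved 2.6; next 2.3)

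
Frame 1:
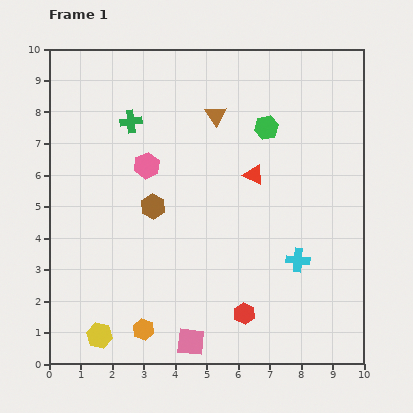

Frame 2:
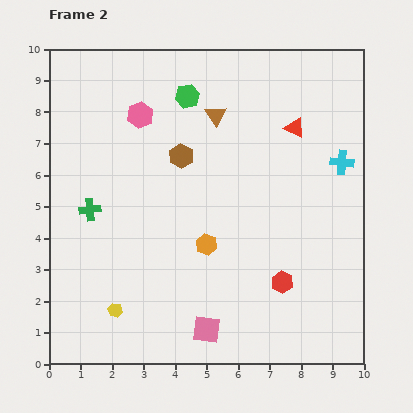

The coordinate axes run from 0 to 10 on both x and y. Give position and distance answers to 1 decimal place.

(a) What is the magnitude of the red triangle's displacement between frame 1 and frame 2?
2.0

The red triangle moved from (6.5, 6.0) to (7.8, 7.5), a distance of √(1.3² + 1.5²) ≈ 2.0.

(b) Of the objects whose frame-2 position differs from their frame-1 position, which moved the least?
the pink square

(moved 0.6)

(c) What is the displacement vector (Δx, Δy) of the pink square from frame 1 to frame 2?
(0.5, 0.4)

The pink square was at (4.5, 0.7) in frame 1 and (5.0, 1.1) in frame 2.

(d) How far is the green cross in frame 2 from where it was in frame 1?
3.1

The green cross moved from (2.6, 7.7) to (1.3, 4.9), a distance of √(1.3² + 2.8²) ≈ 3.1.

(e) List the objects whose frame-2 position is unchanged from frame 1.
the brown triangle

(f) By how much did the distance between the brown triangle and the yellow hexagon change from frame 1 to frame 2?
-0.9

Distance in frame 1: 7.9. Distance in frame 2: 7.0.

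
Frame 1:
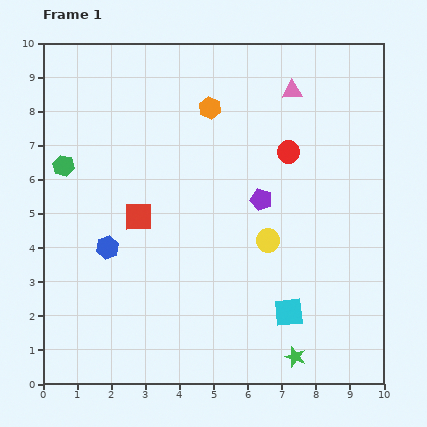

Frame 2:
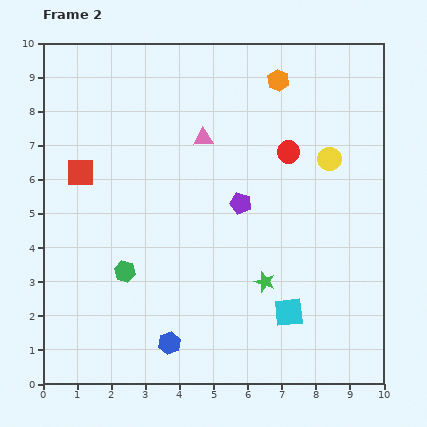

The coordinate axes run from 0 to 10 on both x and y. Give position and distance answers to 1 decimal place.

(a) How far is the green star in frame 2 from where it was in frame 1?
2.4

The green star moved from (7.4, 0.8) to (6.5, 3.0), a distance of √(0.9² + 2.2²) ≈ 2.4.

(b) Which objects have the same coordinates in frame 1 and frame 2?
the red circle, the cyan square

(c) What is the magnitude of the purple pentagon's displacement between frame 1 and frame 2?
0.6

The purple pentagon moved from (6.4, 5.4) to (5.8, 5.3), a distance of √(0.6² + 0.1²) ≈ 0.6.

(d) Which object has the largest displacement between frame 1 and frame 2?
the green hexagon

(moved 3.6; next 3.3)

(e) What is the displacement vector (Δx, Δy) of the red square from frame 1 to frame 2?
(-1.7, 1.3)

The red square was at (2.8, 4.9) in frame 1 and (1.1, 6.2) in frame 2.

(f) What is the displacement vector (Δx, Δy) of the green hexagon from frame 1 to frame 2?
(1.8, -3.1)

The green hexagon was at (0.6, 6.4) in frame 1 and (2.4, 3.3) in frame 2.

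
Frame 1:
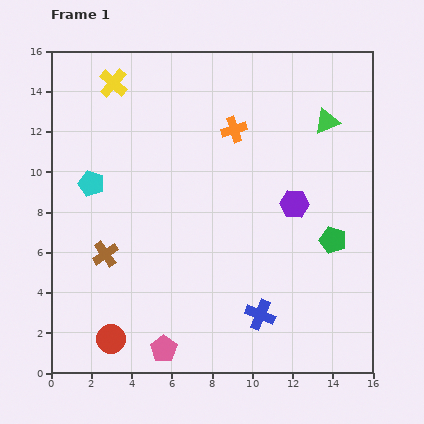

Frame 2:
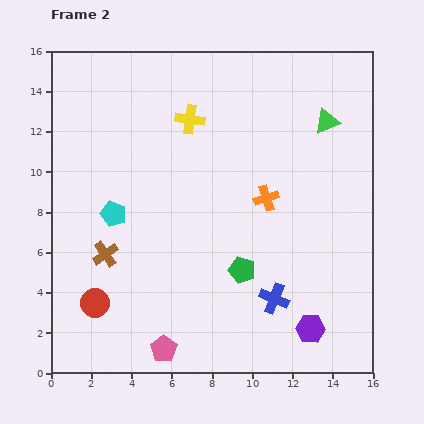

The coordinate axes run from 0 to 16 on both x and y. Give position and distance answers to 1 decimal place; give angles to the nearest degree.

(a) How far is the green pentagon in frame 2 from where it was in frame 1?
4.7

The green pentagon moved from (14.0, 6.6) to (9.5, 5.1), a distance of √(4.5² + 1.5²) ≈ 4.7.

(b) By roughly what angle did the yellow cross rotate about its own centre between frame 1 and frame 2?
33° counter-clockwise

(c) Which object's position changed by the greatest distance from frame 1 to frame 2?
the purple hexagon

(moved 6.3; next 4.7)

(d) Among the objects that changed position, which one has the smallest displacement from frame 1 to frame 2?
the blue cross

(moved 1.1)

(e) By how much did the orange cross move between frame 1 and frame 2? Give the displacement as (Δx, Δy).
(1.6, -3.4)

The orange cross was at (9.1, 12.1) in frame 1 and (10.7, 8.7) in frame 2.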